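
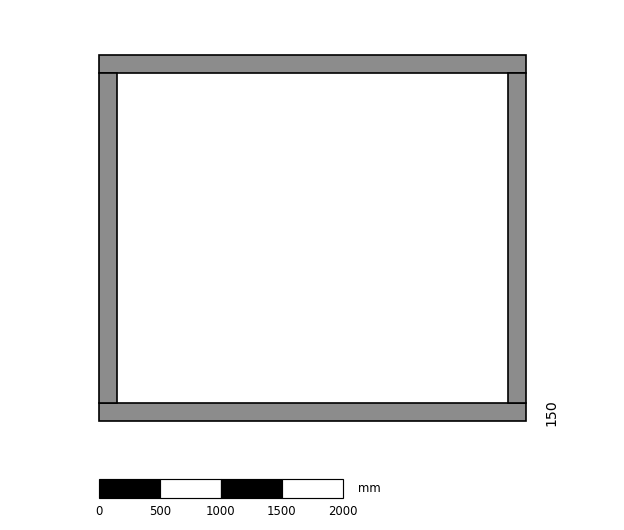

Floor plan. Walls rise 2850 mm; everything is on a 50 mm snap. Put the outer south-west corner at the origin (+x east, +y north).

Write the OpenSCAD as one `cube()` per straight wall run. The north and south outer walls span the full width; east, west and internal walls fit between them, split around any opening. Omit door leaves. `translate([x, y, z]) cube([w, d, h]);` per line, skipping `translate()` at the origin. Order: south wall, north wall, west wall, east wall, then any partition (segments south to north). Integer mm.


cube([3500, 150, 2850]);
translate([0, 2850, 0]) cube([3500, 150, 2850]);
translate([0, 150, 0]) cube([150, 2700, 2850]);
translate([3350, 150, 0]) cube([150, 2700, 2850]);


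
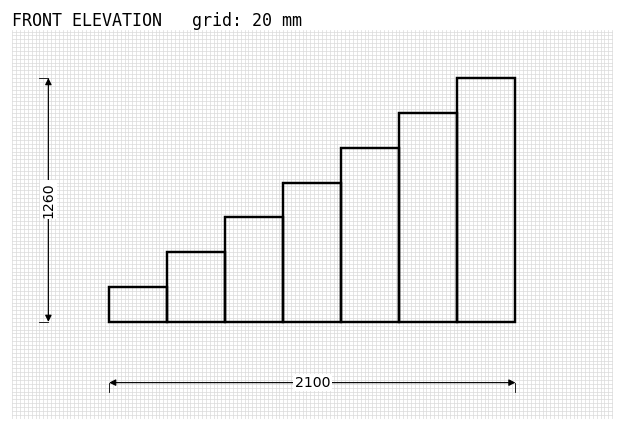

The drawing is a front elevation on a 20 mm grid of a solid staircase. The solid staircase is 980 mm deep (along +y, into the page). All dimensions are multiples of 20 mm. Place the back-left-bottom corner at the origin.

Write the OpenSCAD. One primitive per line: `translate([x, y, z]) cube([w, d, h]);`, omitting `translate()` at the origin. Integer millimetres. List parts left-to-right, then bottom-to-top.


cube([300, 980, 180]);
translate([300, 0, 0]) cube([300, 980, 360]);
translate([600, 0, 0]) cube([300, 980, 540]);
translate([900, 0, 0]) cube([300, 980, 720]);
translate([1200, 0, 0]) cube([300, 980, 900]);
translate([1500, 0, 0]) cube([300, 980, 1080]);
translate([1800, 0, 0]) cube([300, 980, 1260]);


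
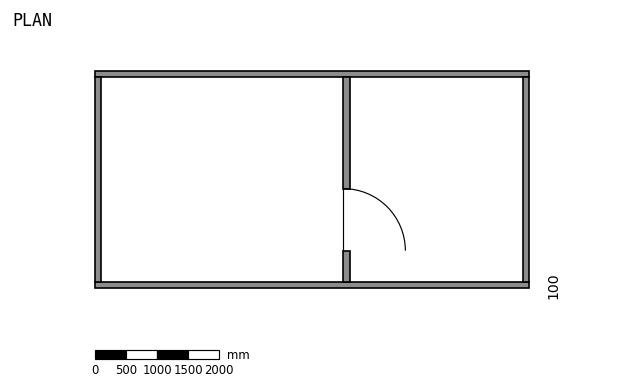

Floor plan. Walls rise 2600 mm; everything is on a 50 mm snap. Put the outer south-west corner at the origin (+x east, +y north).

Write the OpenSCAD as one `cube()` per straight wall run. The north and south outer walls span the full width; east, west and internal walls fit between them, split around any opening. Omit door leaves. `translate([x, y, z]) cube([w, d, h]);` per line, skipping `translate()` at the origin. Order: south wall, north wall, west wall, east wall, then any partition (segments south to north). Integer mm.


cube([7000, 100, 2600]);
translate([0, 3400, 0]) cube([7000, 100, 2600]);
translate([0, 100, 0]) cube([100, 3300, 2600]);
translate([6900, 100, 0]) cube([100, 3300, 2600]);
translate([4000, 100, 0]) cube([100, 500, 2600]);
translate([4000, 1600, 0]) cube([100, 1800, 2600]);


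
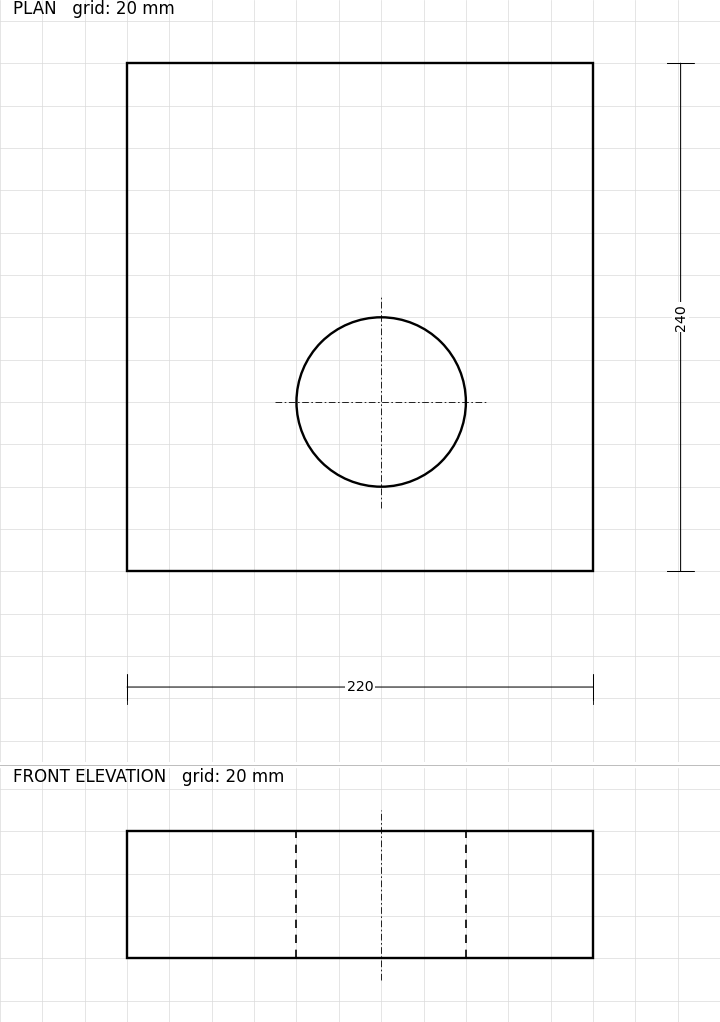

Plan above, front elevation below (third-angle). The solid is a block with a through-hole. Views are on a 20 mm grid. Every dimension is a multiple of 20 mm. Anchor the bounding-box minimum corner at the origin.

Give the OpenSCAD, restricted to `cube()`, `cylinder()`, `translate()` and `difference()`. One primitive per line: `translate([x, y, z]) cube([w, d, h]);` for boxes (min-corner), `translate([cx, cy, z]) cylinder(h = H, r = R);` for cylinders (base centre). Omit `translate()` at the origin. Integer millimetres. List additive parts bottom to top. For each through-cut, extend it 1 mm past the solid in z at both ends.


difference() {
  cube([220, 240, 60]);
  translate([120, 80, -1]) cylinder(h = 62, r = 40);
}


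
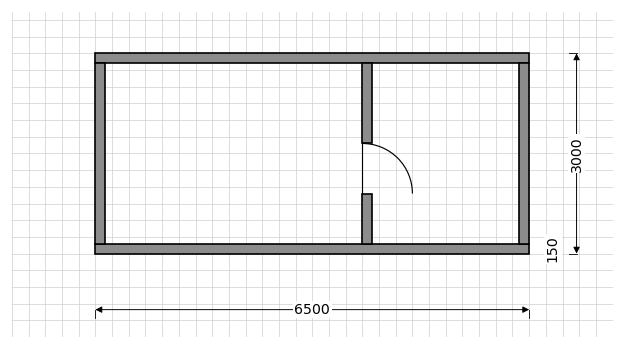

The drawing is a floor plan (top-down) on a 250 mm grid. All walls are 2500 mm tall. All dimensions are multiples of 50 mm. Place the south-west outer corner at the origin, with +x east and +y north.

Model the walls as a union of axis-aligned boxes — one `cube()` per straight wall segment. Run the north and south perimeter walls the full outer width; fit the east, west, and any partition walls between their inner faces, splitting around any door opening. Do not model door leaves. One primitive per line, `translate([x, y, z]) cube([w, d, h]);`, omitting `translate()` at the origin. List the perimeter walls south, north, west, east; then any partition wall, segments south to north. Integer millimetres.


cube([6500, 150, 2500]);
translate([0, 2850, 0]) cube([6500, 150, 2500]);
translate([0, 150, 0]) cube([150, 2700, 2500]);
translate([6350, 150, 0]) cube([150, 2700, 2500]);
translate([4000, 150, 0]) cube([150, 750, 2500]);
translate([4000, 1650, 0]) cube([150, 1200, 2500]);


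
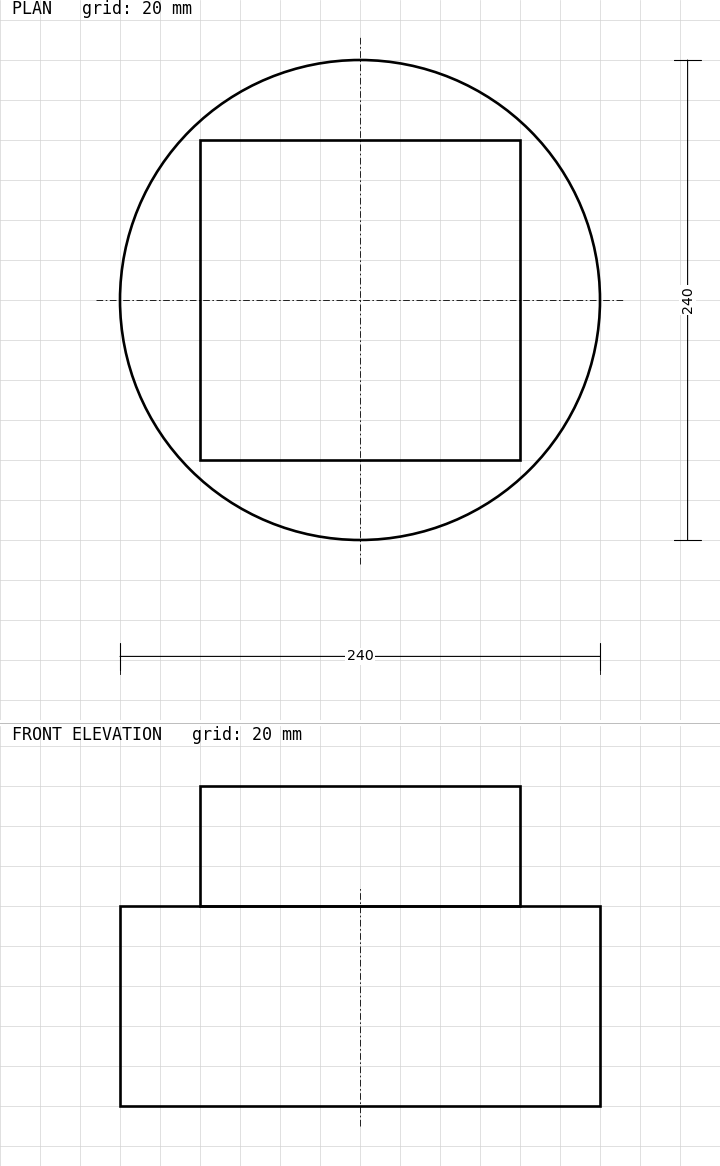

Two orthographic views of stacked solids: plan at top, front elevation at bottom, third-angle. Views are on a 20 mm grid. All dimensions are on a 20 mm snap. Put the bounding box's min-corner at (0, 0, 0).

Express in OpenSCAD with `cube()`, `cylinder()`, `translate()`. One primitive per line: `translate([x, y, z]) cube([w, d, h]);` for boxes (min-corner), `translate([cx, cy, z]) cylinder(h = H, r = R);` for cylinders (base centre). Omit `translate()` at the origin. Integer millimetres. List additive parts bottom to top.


translate([120, 120, 0]) cylinder(h = 100, r = 120);
translate([40, 40, 100]) cube([160, 160, 60]);


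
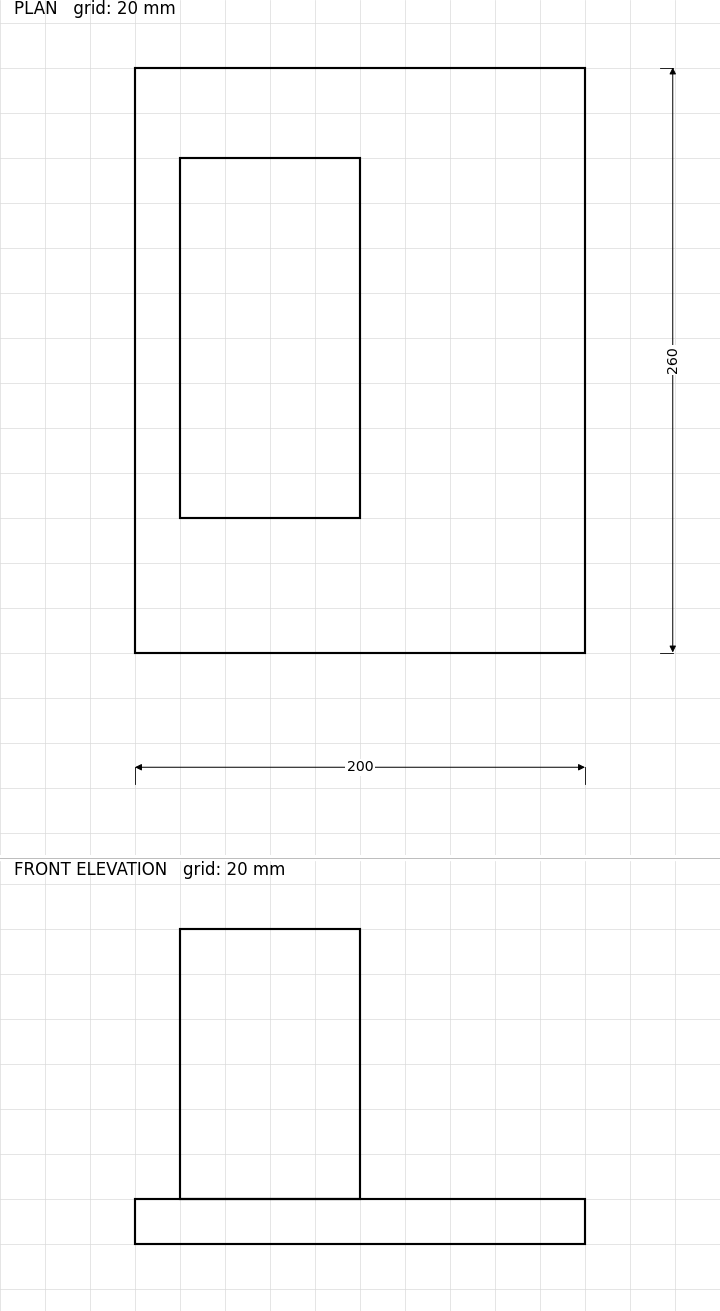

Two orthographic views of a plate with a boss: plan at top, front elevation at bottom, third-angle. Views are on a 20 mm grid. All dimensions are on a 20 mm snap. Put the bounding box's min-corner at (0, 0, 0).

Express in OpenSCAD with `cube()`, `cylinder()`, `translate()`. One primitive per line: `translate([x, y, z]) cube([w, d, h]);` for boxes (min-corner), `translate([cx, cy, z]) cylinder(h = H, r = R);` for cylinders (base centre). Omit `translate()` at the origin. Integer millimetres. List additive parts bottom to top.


cube([200, 260, 20]);
translate([20, 60, 20]) cube([80, 160, 120]);


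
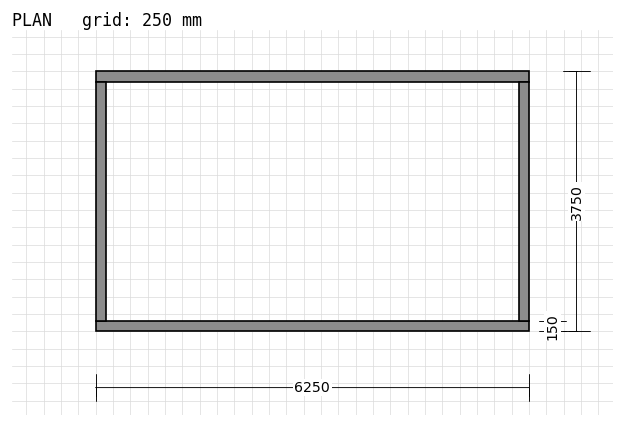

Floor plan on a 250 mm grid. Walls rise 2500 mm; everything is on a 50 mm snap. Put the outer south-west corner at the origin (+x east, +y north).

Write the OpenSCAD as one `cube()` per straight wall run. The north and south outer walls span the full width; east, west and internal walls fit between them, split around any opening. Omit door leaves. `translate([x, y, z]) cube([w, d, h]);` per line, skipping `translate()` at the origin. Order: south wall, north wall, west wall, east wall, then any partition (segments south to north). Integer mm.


cube([6250, 150, 2500]);
translate([0, 3600, 0]) cube([6250, 150, 2500]);
translate([0, 150, 0]) cube([150, 3450, 2500]);
translate([6100, 150, 0]) cube([150, 3450, 2500]);


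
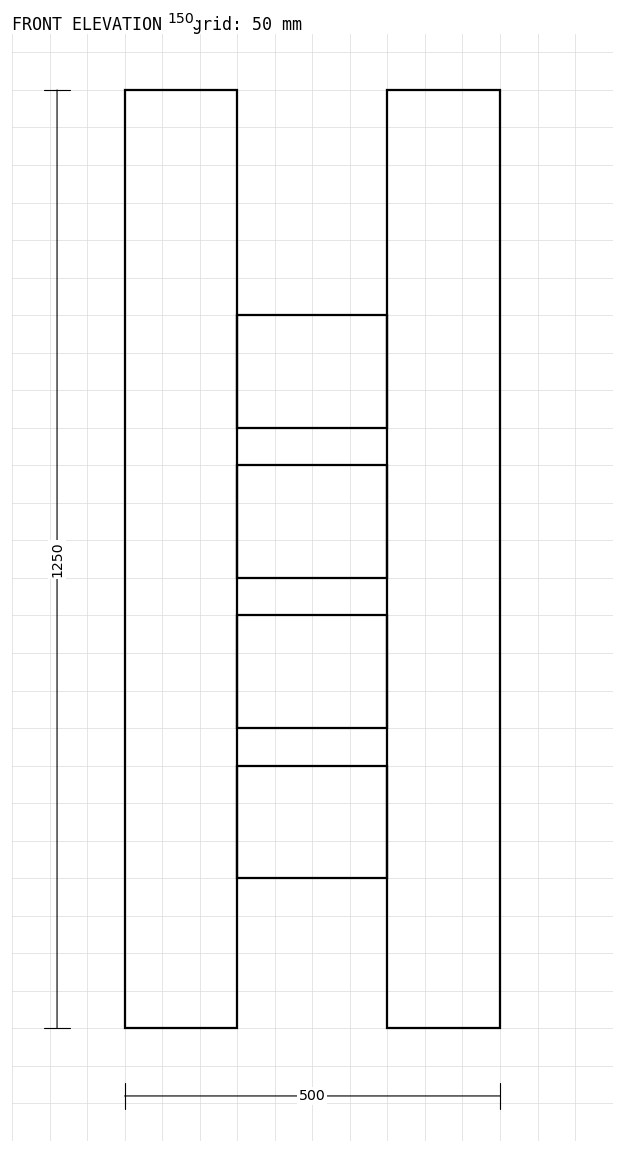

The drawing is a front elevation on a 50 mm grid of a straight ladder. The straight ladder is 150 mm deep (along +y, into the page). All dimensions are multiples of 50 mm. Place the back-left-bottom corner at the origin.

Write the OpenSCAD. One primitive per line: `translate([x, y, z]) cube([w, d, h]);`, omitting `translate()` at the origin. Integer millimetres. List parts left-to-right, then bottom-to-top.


cube([150, 150, 1250]);
translate([150, 0, 200]) cube([200, 150, 150]);
translate([150, 0, 400]) cube([200, 150, 150]);
translate([150, 0, 600]) cube([200, 150, 150]);
translate([150, 0, 800]) cube([200, 150, 150]);
translate([350, 0, 0]) cube([150, 150, 1250]);


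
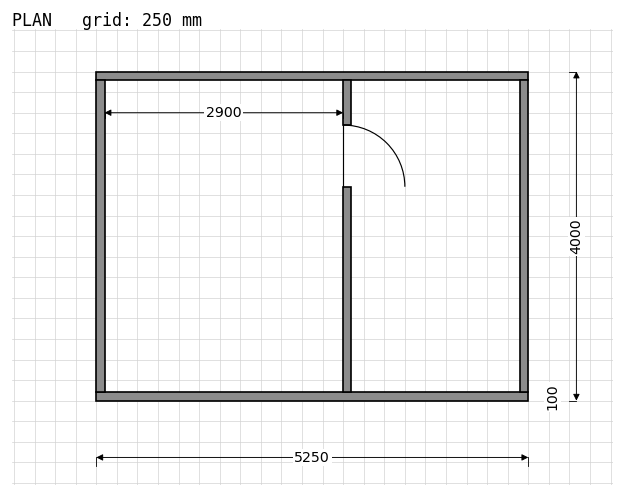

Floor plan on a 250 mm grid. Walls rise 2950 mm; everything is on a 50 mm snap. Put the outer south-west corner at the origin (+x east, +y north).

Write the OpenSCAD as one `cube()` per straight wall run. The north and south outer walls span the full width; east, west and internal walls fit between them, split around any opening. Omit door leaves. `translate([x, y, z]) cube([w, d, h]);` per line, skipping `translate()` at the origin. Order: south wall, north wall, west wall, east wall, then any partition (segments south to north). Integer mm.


cube([5250, 100, 2950]);
translate([0, 3900, 0]) cube([5250, 100, 2950]);
translate([0, 100, 0]) cube([100, 3800, 2950]);
translate([5150, 100, 0]) cube([100, 3800, 2950]);
translate([3000, 100, 0]) cube([100, 2500, 2950]);
translate([3000, 3350, 0]) cube([100, 550, 2950]);


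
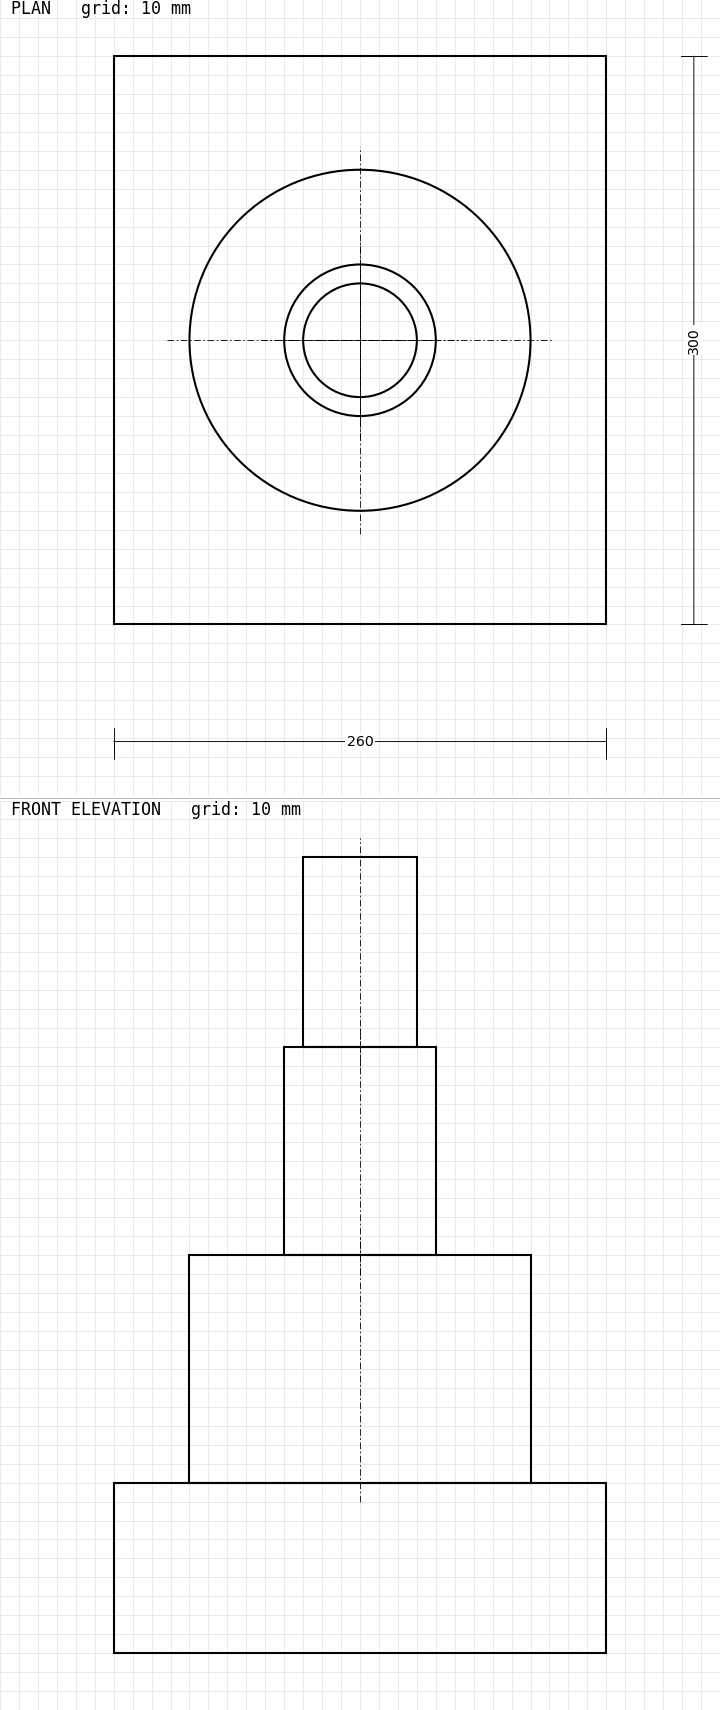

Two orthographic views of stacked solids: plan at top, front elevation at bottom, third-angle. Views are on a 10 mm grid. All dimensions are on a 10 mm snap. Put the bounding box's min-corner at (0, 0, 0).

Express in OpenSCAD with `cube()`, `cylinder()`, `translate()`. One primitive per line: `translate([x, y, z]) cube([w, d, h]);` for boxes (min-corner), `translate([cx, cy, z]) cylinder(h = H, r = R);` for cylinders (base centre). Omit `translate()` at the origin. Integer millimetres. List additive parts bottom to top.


cube([260, 300, 90]);
translate([130, 150, 90]) cylinder(h = 120, r = 90);
translate([130, 150, 210]) cylinder(h = 110, r = 40);
translate([130, 150, 320]) cylinder(h = 100, r = 30);


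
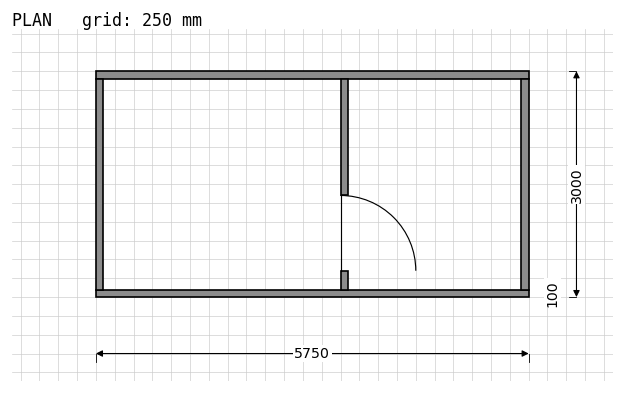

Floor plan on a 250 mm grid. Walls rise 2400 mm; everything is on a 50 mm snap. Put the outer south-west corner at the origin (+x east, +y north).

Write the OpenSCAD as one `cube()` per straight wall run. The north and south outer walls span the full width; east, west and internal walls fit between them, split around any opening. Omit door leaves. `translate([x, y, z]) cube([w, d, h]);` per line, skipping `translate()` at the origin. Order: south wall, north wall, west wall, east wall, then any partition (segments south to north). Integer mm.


cube([5750, 100, 2400]);
translate([0, 2900, 0]) cube([5750, 100, 2400]);
translate([0, 100, 0]) cube([100, 2800, 2400]);
translate([5650, 100, 0]) cube([100, 2800, 2400]);
translate([3250, 100, 0]) cube([100, 250, 2400]);
translate([3250, 1350, 0]) cube([100, 1550, 2400]);


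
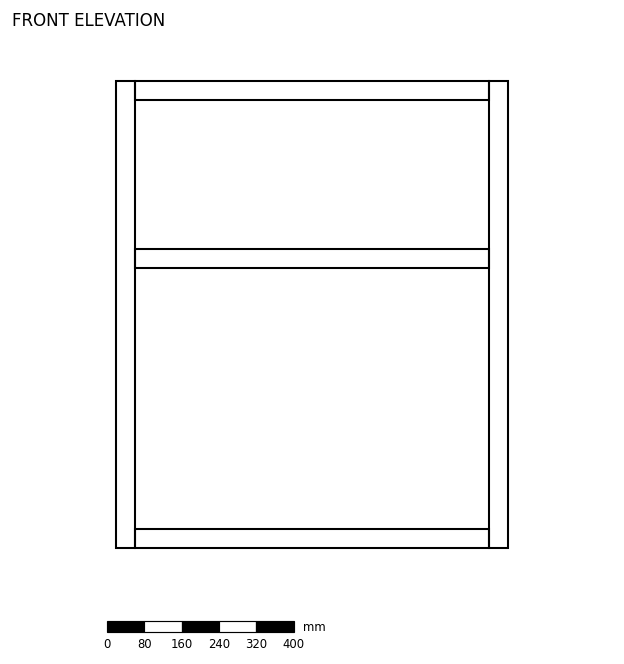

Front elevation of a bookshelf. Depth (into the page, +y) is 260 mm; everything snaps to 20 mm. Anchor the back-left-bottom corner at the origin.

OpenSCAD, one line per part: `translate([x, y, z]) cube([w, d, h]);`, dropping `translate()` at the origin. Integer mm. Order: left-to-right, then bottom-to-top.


cube([40, 260, 1000]);
translate([40, 0, 0]) cube([760, 260, 40]);
translate([40, 0, 600]) cube([760, 260, 40]);
translate([40, 0, 960]) cube([760, 260, 40]);
translate([800, 0, 0]) cube([40, 260, 1000]);


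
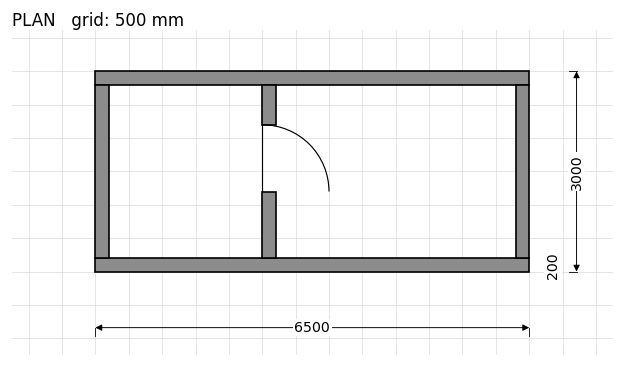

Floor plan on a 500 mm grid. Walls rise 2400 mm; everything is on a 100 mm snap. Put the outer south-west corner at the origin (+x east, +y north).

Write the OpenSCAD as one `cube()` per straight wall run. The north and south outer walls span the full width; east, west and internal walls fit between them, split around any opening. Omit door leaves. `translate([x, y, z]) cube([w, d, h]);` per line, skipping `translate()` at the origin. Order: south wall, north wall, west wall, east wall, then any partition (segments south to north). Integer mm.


cube([6500, 200, 2400]);
translate([0, 2800, 0]) cube([6500, 200, 2400]);
translate([0, 200, 0]) cube([200, 2600, 2400]);
translate([6300, 200, 0]) cube([200, 2600, 2400]);
translate([2500, 200, 0]) cube([200, 1000, 2400]);
translate([2500, 2200, 0]) cube([200, 600, 2400]);


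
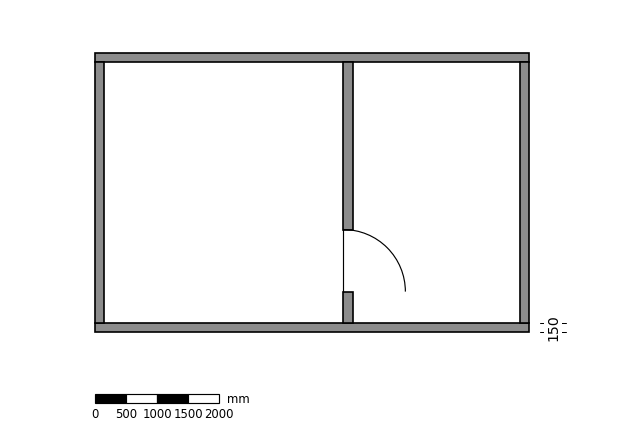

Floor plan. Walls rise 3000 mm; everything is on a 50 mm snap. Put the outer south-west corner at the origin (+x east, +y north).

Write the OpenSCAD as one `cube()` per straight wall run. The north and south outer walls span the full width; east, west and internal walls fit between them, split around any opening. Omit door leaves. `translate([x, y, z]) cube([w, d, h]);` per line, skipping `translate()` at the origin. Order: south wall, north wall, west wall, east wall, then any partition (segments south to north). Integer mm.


cube([7000, 150, 3000]);
translate([0, 4350, 0]) cube([7000, 150, 3000]);
translate([0, 150, 0]) cube([150, 4200, 3000]);
translate([6850, 150, 0]) cube([150, 4200, 3000]);
translate([4000, 150, 0]) cube([150, 500, 3000]);
translate([4000, 1650, 0]) cube([150, 2700, 3000]);


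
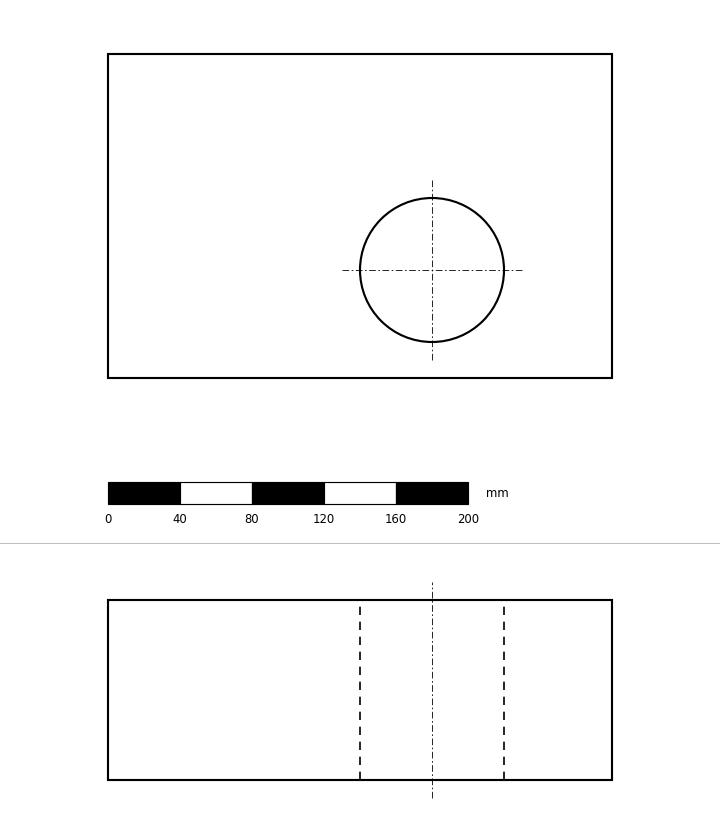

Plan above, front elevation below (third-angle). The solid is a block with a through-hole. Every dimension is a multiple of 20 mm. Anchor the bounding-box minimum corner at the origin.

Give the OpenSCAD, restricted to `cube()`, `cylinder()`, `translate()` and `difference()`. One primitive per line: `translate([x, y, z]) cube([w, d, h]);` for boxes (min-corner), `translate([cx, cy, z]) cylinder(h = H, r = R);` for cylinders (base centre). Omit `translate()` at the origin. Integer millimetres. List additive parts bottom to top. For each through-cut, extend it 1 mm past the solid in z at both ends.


difference() {
  cube([280, 180, 100]);
  translate([180, 60, -1]) cylinder(h = 102, r = 40);
}


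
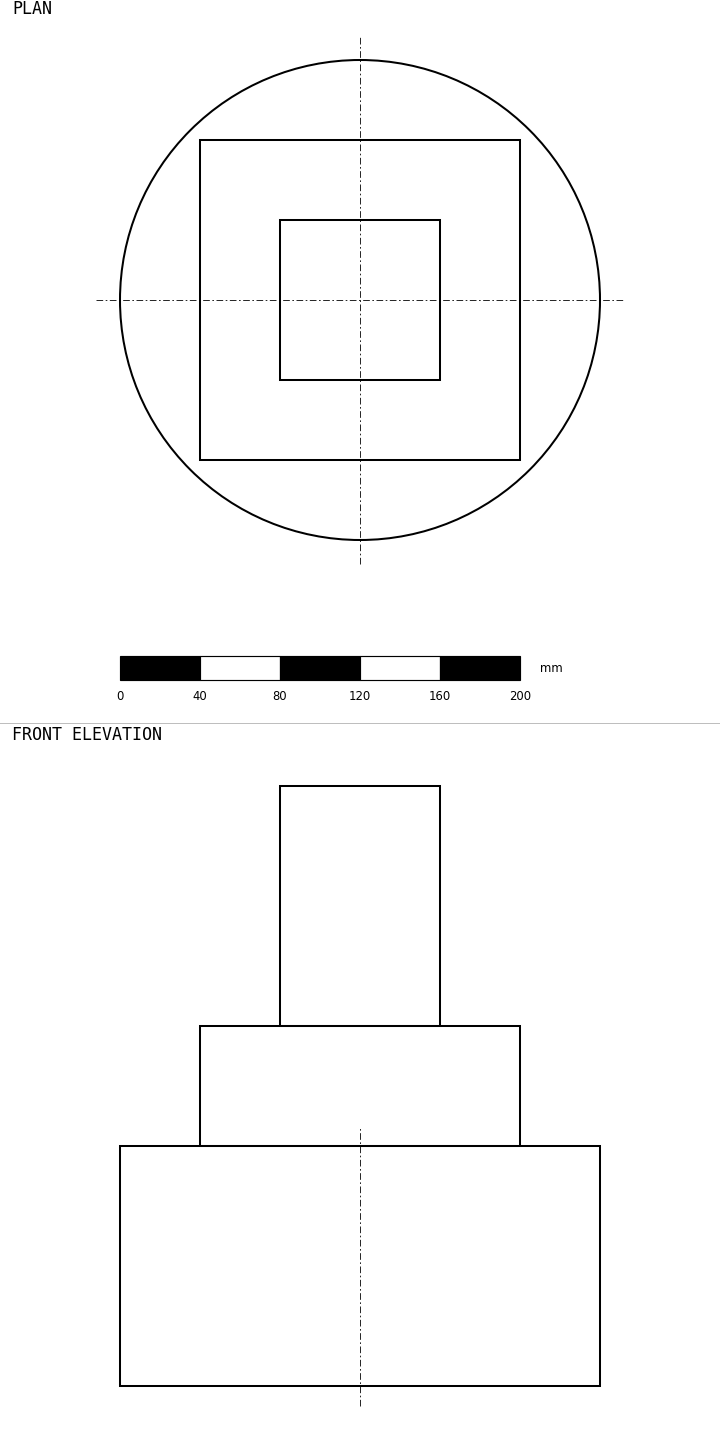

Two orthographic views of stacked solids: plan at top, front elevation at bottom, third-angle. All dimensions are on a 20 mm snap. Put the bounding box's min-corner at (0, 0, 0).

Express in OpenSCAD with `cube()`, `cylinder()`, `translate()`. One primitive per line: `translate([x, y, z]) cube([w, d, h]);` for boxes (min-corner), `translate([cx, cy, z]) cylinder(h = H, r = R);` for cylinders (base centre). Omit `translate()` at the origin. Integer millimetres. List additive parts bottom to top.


translate([120, 120, 0]) cylinder(h = 120, r = 120);
translate([40, 40, 120]) cube([160, 160, 60]);
translate([80, 80, 180]) cube([80, 80, 120]);


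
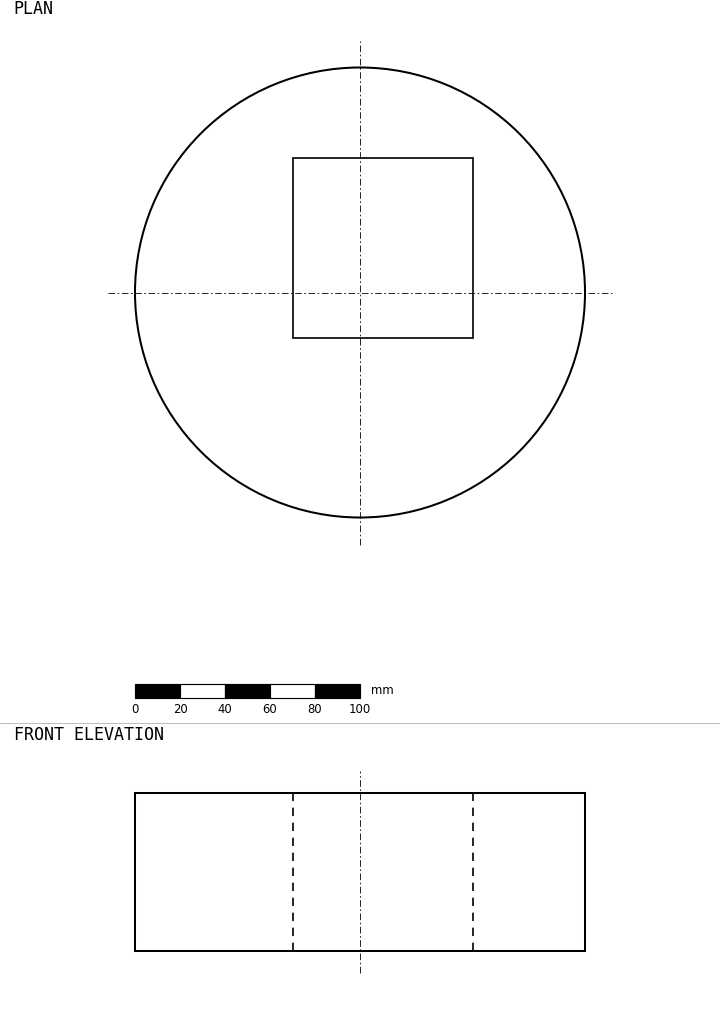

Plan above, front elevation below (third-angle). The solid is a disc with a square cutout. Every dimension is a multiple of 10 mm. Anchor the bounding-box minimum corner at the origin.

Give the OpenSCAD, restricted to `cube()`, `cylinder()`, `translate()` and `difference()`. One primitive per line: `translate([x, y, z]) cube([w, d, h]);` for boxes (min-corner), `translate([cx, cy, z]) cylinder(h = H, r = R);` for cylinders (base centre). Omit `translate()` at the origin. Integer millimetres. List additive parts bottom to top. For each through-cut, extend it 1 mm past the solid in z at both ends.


difference() {
  translate([100, 100, 0]) cylinder(h = 70, r = 100);
  translate([70, 80, -1]) cube([80, 80, 72]);
}


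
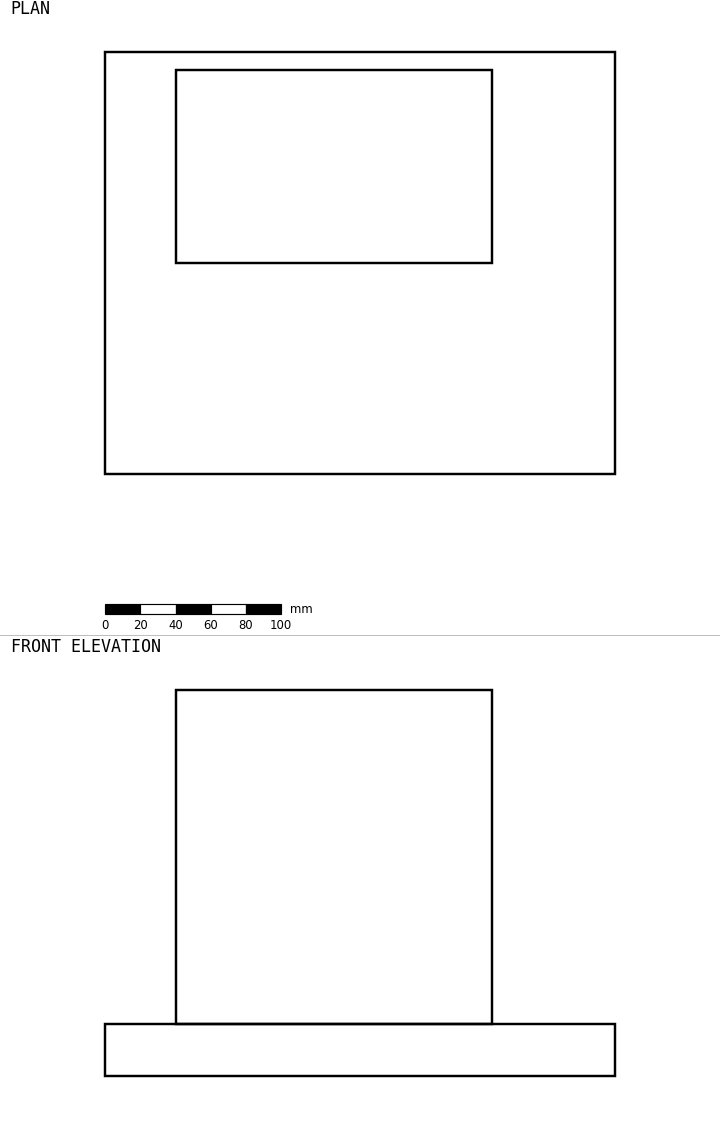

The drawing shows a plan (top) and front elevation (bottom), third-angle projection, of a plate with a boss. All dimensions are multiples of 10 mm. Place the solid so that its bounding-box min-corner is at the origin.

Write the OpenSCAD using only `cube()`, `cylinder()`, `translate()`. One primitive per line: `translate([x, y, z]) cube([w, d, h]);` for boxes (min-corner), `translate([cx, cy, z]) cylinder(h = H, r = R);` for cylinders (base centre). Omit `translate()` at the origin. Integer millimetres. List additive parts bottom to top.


cube([290, 240, 30]);
translate([40, 120, 30]) cube([180, 110, 190]);


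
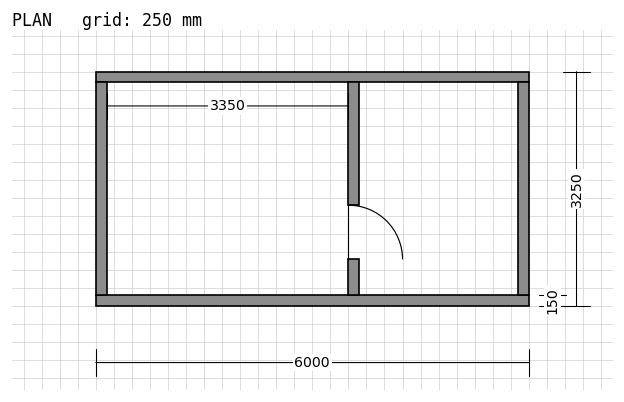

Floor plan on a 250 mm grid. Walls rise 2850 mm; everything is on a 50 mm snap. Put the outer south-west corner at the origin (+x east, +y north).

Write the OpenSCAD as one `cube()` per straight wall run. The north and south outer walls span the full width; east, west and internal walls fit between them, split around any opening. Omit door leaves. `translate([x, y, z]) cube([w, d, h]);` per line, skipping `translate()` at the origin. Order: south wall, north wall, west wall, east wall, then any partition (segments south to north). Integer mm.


cube([6000, 150, 2850]);
translate([0, 3100, 0]) cube([6000, 150, 2850]);
translate([0, 150, 0]) cube([150, 2950, 2850]);
translate([5850, 150, 0]) cube([150, 2950, 2850]);
translate([3500, 150, 0]) cube([150, 500, 2850]);
translate([3500, 1400, 0]) cube([150, 1700, 2850]);


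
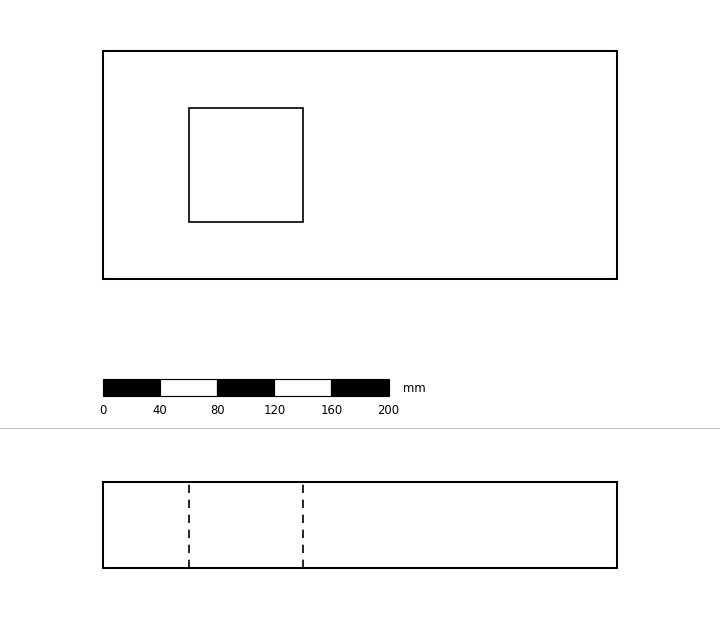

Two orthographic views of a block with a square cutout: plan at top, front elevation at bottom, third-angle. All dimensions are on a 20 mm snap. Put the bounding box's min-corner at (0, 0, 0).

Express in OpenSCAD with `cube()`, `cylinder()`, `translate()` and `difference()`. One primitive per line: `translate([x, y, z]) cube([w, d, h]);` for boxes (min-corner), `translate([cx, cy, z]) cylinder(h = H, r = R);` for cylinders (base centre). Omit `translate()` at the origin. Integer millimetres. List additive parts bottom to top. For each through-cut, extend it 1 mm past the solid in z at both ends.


difference() {
  cube([360, 160, 60]);
  translate([60, 40, -1]) cube([80, 80, 62]);
}


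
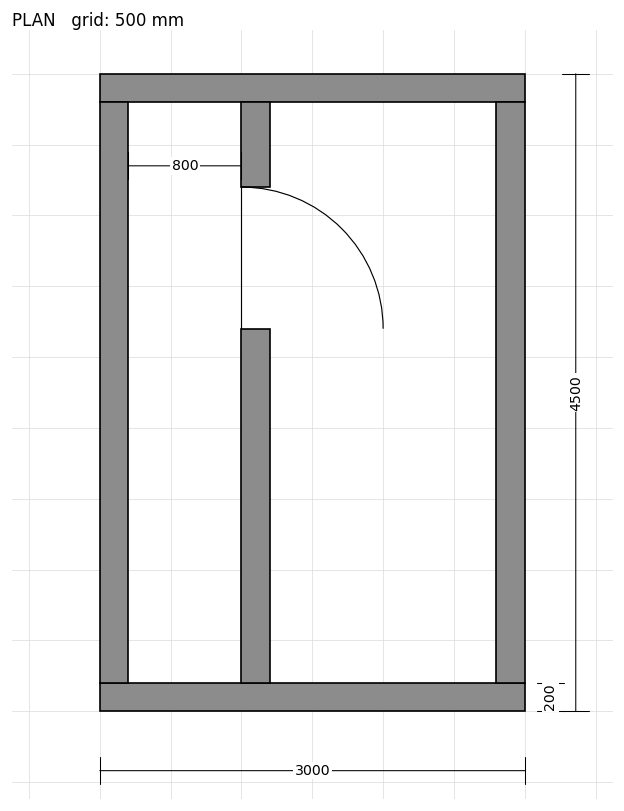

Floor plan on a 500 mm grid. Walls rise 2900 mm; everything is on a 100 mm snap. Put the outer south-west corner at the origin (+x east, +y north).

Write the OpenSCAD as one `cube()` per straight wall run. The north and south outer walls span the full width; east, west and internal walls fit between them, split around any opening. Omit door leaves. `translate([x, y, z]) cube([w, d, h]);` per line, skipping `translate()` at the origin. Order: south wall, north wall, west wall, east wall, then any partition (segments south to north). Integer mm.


cube([3000, 200, 2900]);
translate([0, 4300, 0]) cube([3000, 200, 2900]);
translate([0, 200, 0]) cube([200, 4100, 2900]);
translate([2800, 200, 0]) cube([200, 4100, 2900]);
translate([1000, 200, 0]) cube([200, 2500, 2900]);
translate([1000, 3700, 0]) cube([200, 600, 2900]);


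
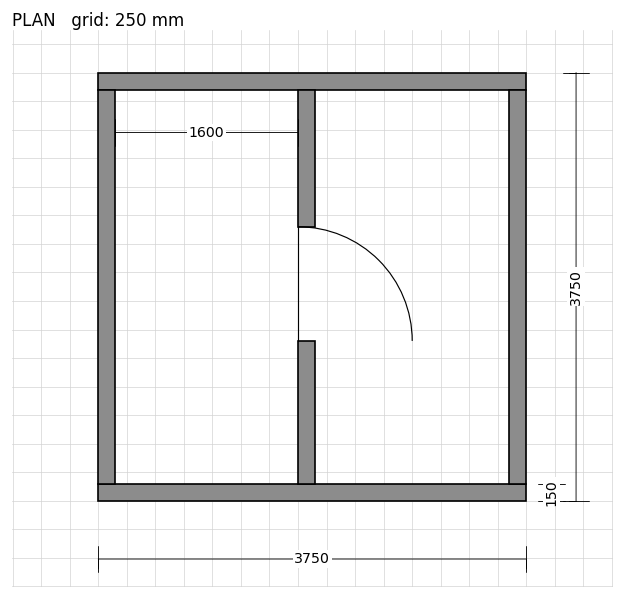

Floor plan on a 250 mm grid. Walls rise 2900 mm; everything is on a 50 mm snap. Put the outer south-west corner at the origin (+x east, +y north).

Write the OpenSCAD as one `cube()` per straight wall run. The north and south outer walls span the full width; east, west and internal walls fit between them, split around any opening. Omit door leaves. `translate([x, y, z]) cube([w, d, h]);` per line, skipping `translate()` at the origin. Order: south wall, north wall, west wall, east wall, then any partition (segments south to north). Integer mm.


cube([3750, 150, 2900]);
translate([0, 3600, 0]) cube([3750, 150, 2900]);
translate([0, 150, 0]) cube([150, 3450, 2900]);
translate([3600, 150, 0]) cube([150, 3450, 2900]);
translate([1750, 150, 0]) cube([150, 1250, 2900]);
translate([1750, 2400, 0]) cube([150, 1200, 2900]);


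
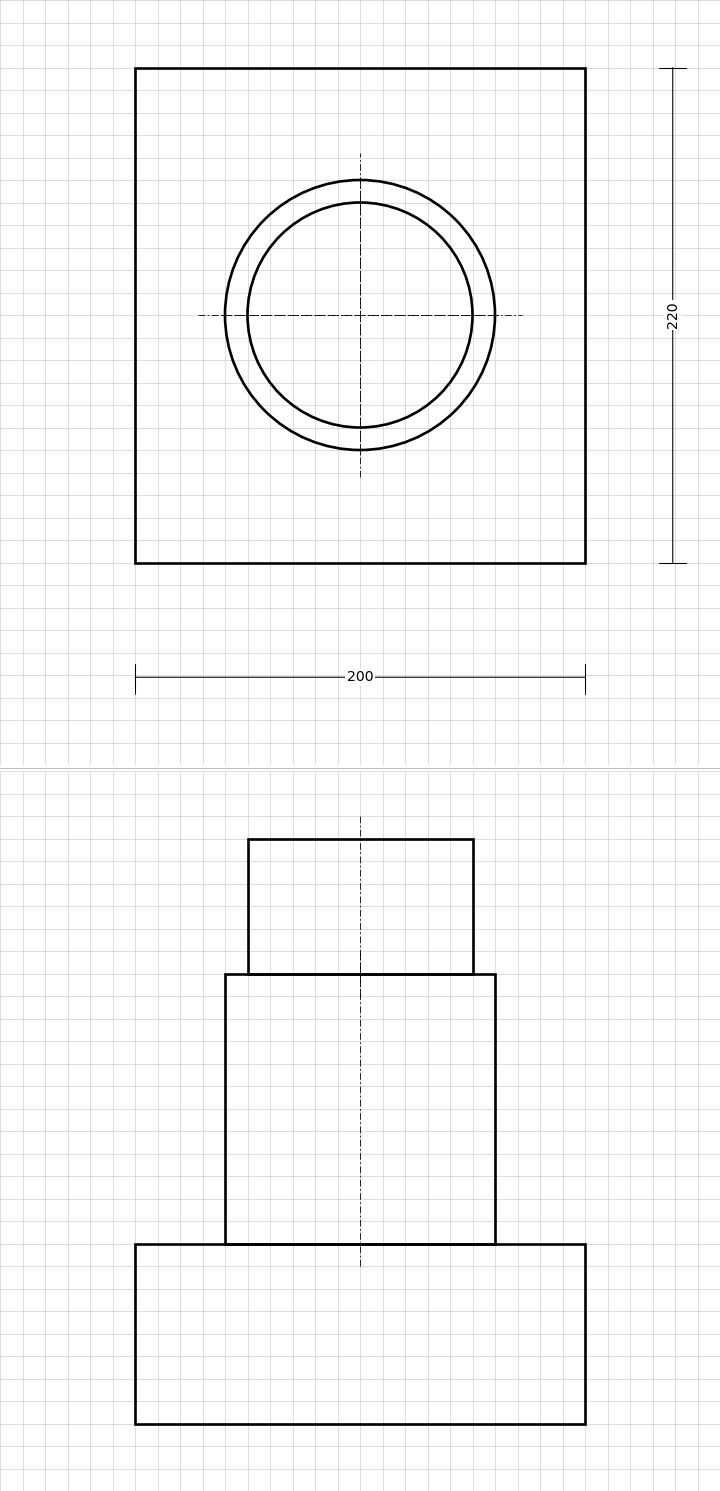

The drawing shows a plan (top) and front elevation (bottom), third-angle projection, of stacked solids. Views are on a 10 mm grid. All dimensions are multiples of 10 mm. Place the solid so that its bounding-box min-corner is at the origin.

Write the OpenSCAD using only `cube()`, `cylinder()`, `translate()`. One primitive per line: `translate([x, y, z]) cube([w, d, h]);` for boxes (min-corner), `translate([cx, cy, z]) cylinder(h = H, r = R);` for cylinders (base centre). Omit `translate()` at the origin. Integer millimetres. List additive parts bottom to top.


cube([200, 220, 80]);
translate([100, 110, 80]) cylinder(h = 120, r = 60);
translate([100, 110, 200]) cylinder(h = 60, r = 50);


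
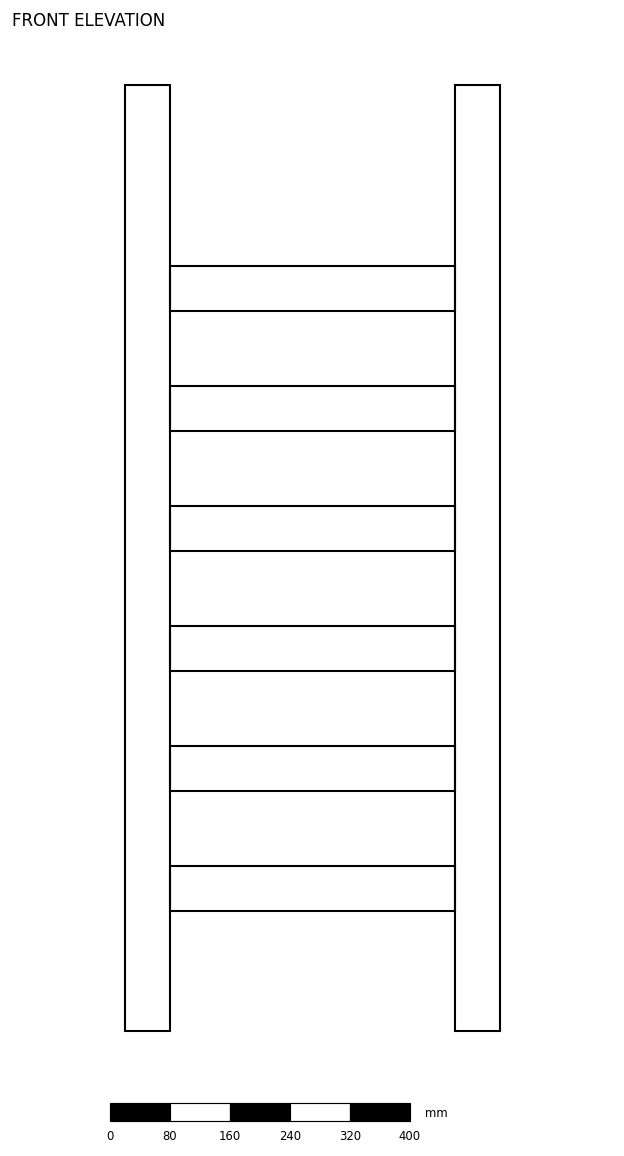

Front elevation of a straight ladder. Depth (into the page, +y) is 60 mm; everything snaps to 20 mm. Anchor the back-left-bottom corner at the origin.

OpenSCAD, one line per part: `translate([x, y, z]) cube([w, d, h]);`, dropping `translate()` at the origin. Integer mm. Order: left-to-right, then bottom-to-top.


cube([60, 60, 1260]);
translate([60, 0, 160]) cube([380, 60, 60]);
translate([60, 0, 320]) cube([380, 60, 60]);
translate([60, 0, 480]) cube([380, 60, 60]);
translate([60, 0, 640]) cube([380, 60, 60]);
translate([60, 0, 800]) cube([380, 60, 60]);
translate([60, 0, 960]) cube([380, 60, 60]);
translate([440, 0, 0]) cube([60, 60, 1260]);


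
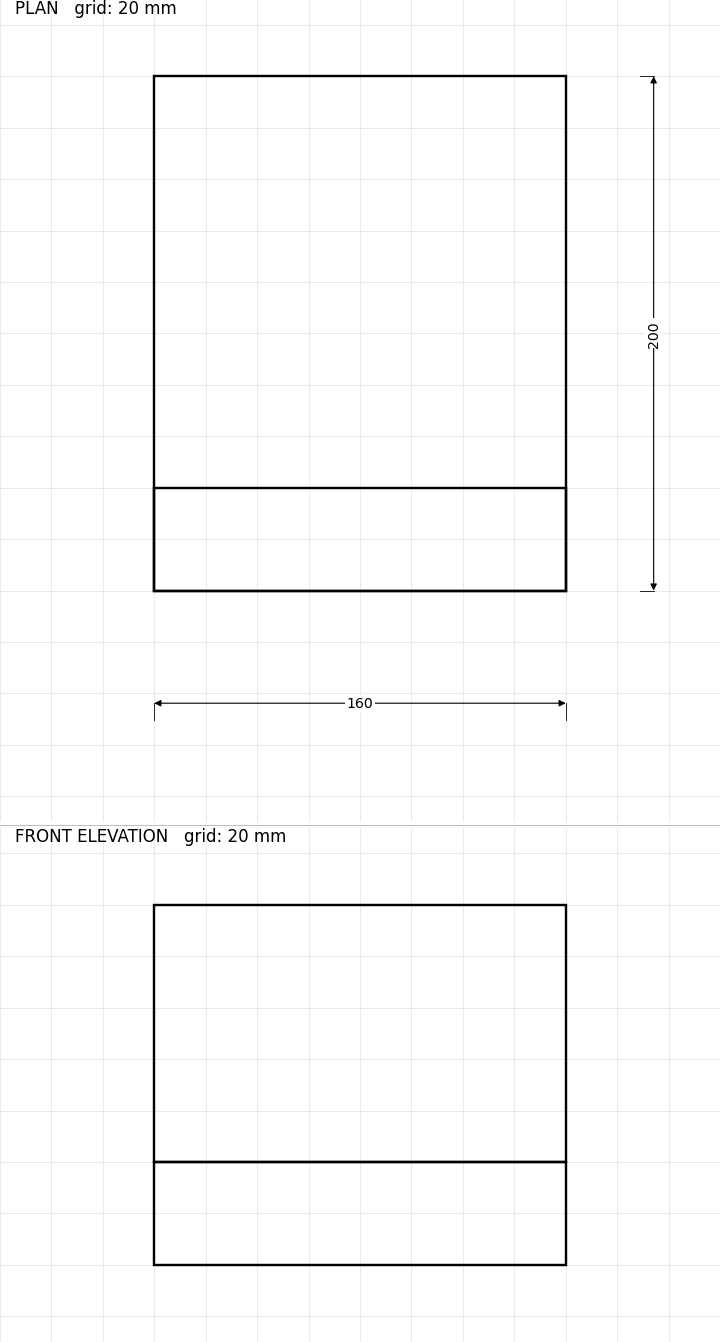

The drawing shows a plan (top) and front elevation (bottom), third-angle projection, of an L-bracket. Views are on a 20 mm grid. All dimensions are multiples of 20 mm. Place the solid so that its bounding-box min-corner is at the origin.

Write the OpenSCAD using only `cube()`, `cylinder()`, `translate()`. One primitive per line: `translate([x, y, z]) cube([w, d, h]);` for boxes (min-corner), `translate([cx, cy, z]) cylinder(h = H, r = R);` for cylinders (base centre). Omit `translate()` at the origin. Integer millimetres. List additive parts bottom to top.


cube([160, 200, 40]);
translate([0, 0, 40]) cube([160, 40, 100]);


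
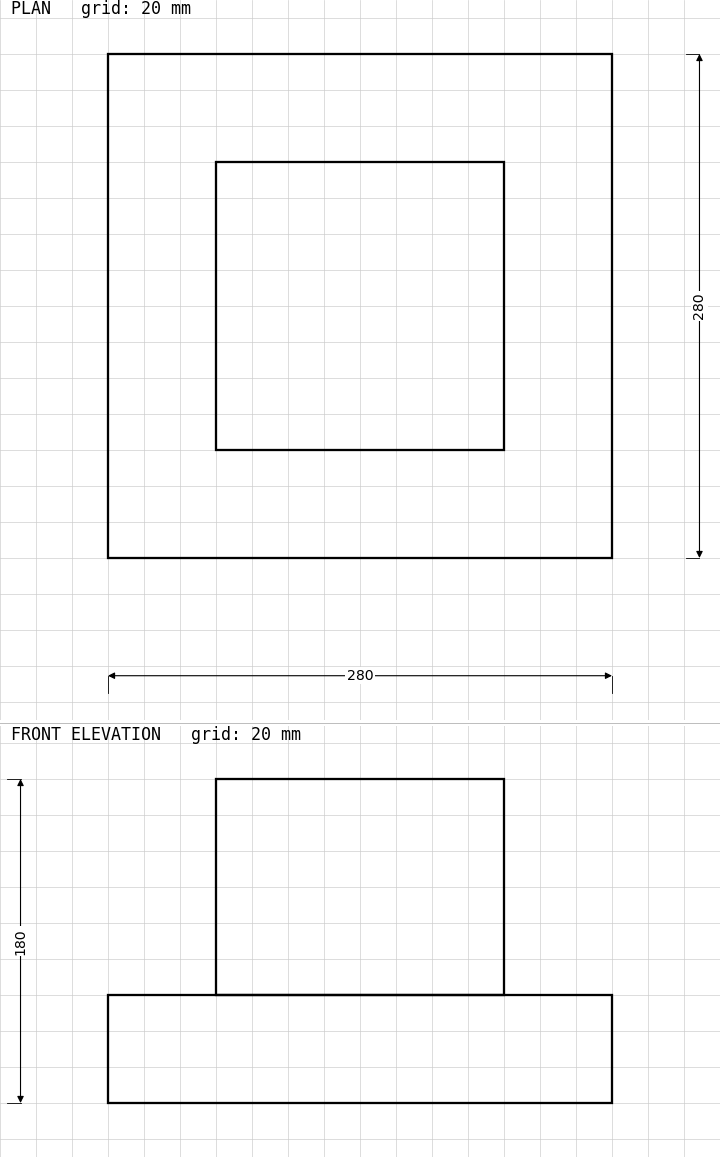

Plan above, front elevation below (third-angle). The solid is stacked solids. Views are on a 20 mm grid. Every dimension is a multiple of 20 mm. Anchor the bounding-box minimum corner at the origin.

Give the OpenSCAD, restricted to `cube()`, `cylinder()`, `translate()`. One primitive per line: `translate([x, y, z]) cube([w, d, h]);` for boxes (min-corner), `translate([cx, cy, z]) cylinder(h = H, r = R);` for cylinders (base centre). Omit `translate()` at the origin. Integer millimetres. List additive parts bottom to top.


cube([280, 280, 60]);
translate([60, 60, 60]) cube([160, 160, 120]);


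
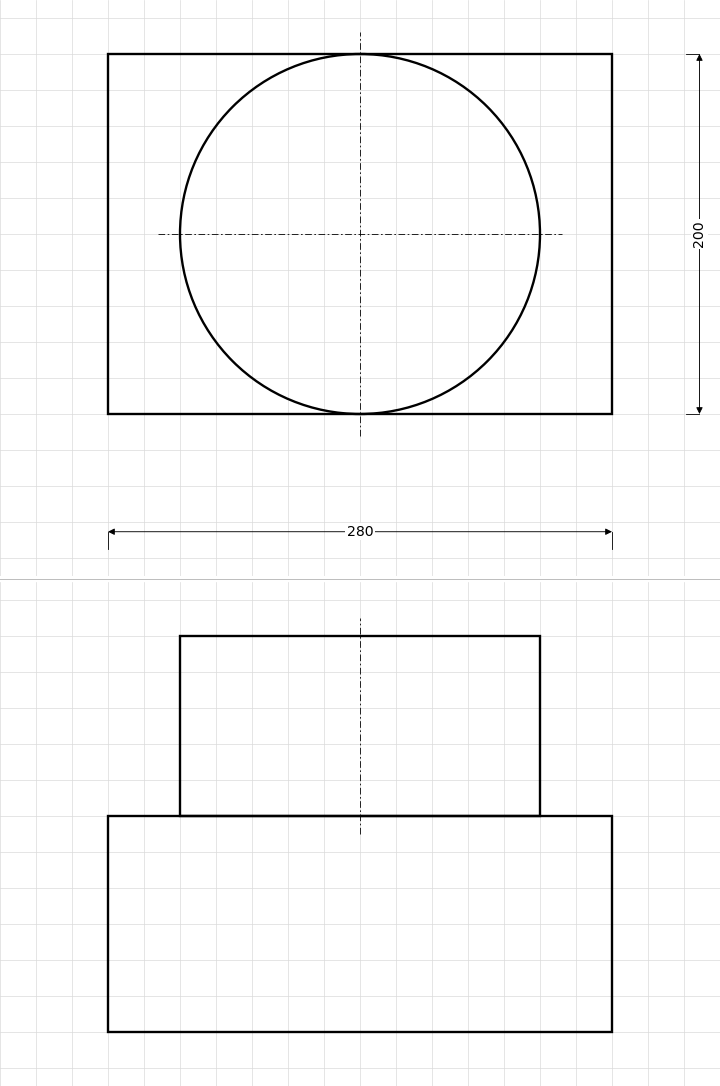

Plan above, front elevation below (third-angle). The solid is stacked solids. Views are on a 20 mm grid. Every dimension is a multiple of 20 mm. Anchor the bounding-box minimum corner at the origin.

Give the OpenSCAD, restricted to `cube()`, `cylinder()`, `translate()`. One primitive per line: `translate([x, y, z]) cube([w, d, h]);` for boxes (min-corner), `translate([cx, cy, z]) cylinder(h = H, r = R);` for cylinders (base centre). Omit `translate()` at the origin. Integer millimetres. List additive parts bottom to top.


cube([280, 200, 120]);
translate([140, 100, 120]) cylinder(h = 100, r = 100);


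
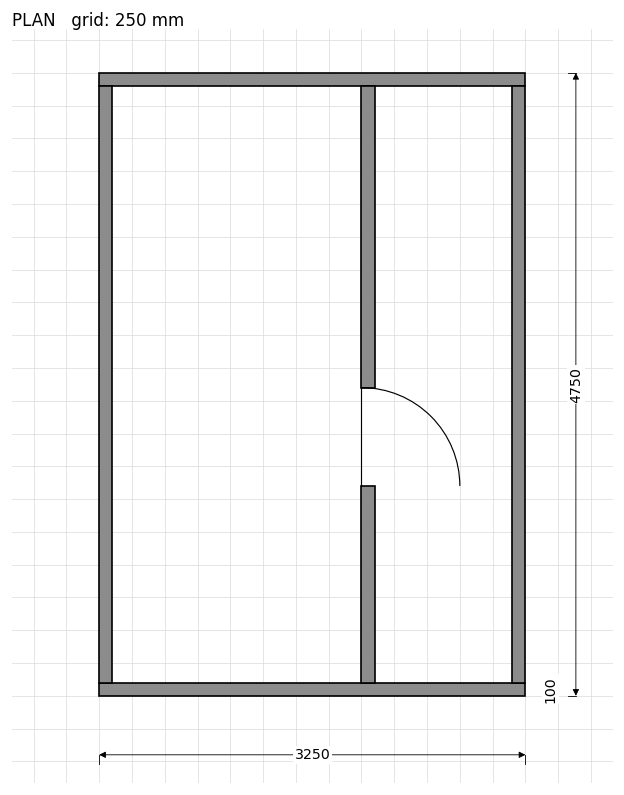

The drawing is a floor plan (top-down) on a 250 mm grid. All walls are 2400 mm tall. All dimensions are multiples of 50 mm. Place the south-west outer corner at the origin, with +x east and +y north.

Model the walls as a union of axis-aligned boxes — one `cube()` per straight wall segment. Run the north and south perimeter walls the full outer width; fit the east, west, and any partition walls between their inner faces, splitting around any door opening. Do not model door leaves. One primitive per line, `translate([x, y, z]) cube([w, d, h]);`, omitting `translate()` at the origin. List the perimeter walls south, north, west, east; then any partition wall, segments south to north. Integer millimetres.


cube([3250, 100, 2400]);
translate([0, 4650, 0]) cube([3250, 100, 2400]);
translate([0, 100, 0]) cube([100, 4550, 2400]);
translate([3150, 100, 0]) cube([100, 4550, 2400]);
translate([2000, 100, 0]) cube([100, 1500, 2400]);
translate([2000, 2350, 0]) cube([100, 2300, 2400]);


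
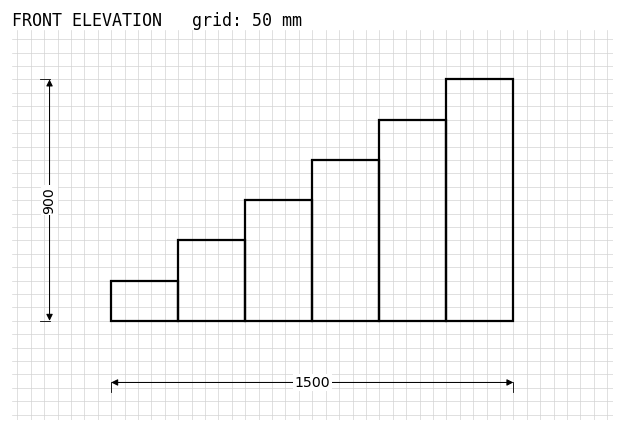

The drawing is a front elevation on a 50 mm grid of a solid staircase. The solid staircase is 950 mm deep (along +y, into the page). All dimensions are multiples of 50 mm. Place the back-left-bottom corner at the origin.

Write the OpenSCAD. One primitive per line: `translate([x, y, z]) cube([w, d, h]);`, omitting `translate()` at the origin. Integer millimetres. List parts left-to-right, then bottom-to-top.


cube([250, 950, 150]);
translate([250, 0, 0]) cube([250, 950, 300]);
translate([500, 0, 0]) cube([250, 950, 450]);
translate([750, 0, 0]) cube([250, 950, 600]);
translate([1000, 0, 0]) cube([250, 950, 750]);
translate([1250, 0, 0]) cube([250, 950, 900]);


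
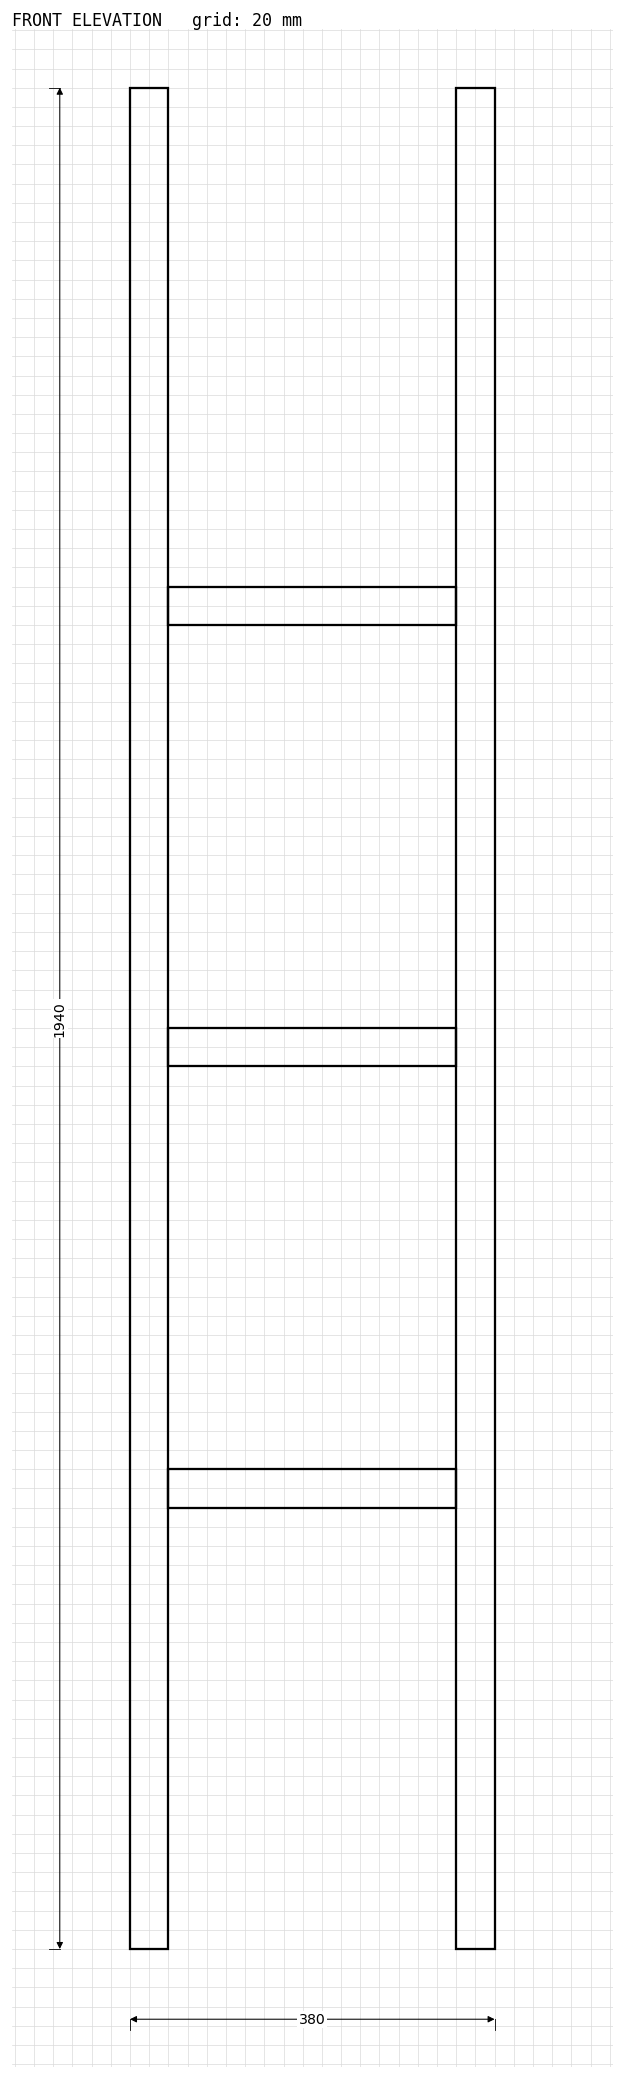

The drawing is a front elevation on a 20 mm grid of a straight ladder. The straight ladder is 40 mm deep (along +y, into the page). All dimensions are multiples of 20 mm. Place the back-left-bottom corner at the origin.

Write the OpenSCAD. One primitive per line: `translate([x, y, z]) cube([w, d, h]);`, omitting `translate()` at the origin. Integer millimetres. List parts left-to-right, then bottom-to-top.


cube([40, 40, 1940]);
translate([40, 0, 460]) cube([300, 40, 40]);
translate([40, 0, 920]) cube([300, 40, 40]);
translate([40, 0, 1380]) cube([300, 40, 40]);
translate([340, 0, 0]) cube([40, 40, 1940]);


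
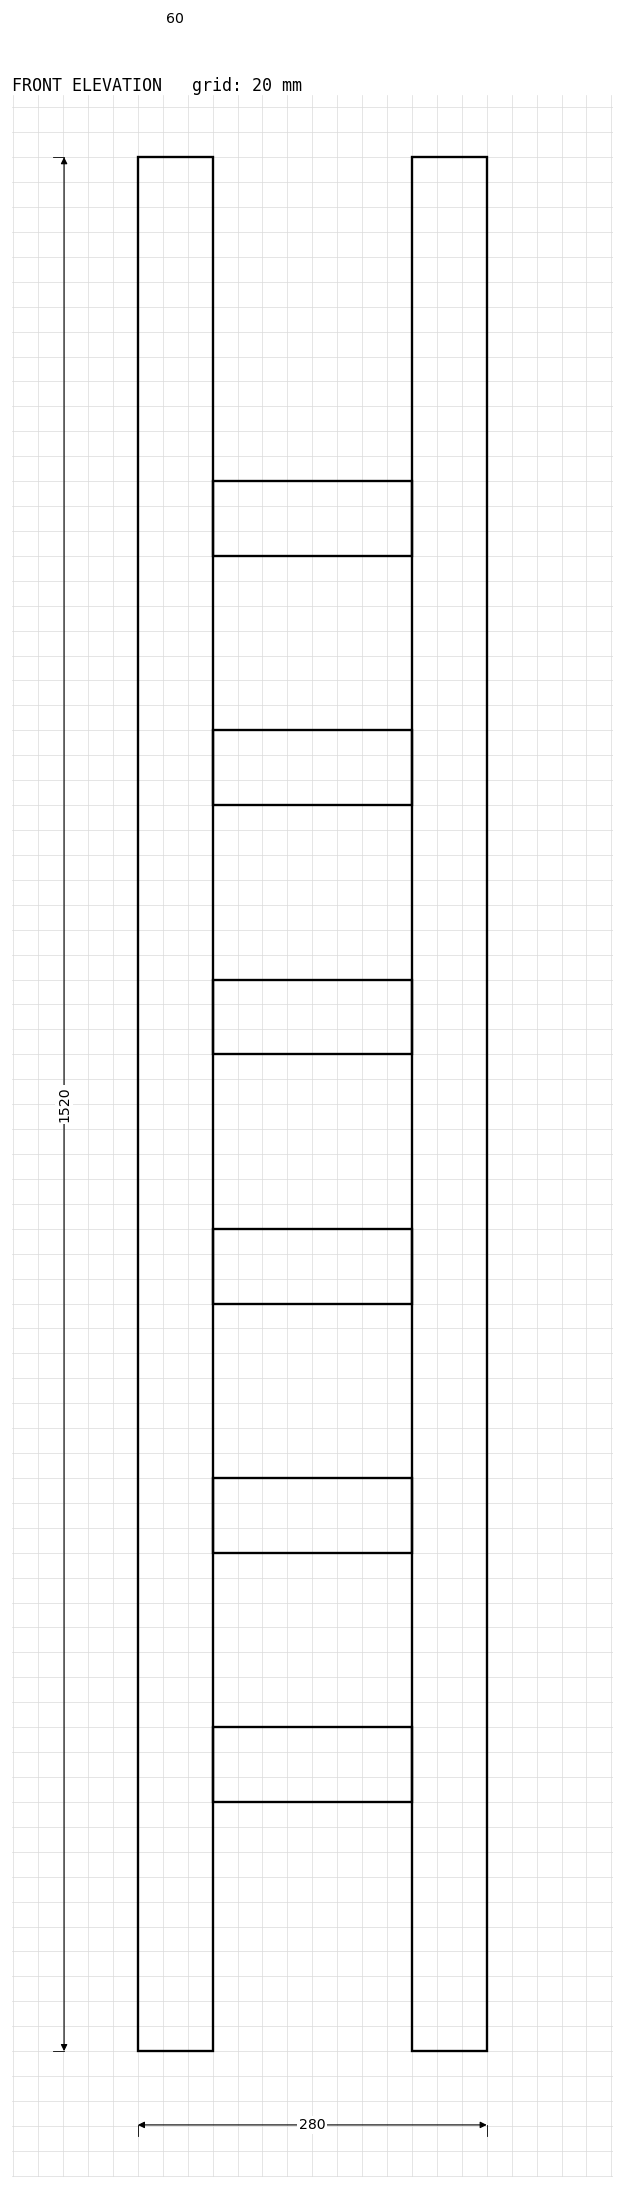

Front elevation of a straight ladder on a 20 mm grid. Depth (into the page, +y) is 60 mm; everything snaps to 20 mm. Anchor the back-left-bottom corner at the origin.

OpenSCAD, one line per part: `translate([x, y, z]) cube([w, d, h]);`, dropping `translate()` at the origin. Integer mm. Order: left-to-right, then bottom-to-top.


cube([60, 60, 1520]);
translate([60, 0, 200]) cube([160, 60, 60]);
translate([60, 0, 400]) cube([160, 60, 60]);
translate([60, 0, 600]) cube([160, 60, 60]);
translate([60, 0, 800]) cube([160, 60, 60]);
translate([60, 0, 1000]) cube([160, 60, 60]);
translate([60, 0, 1200]) cube([160, 60, 60]);
translate([220, 0, 0]) cube([60, 60, 1520]);


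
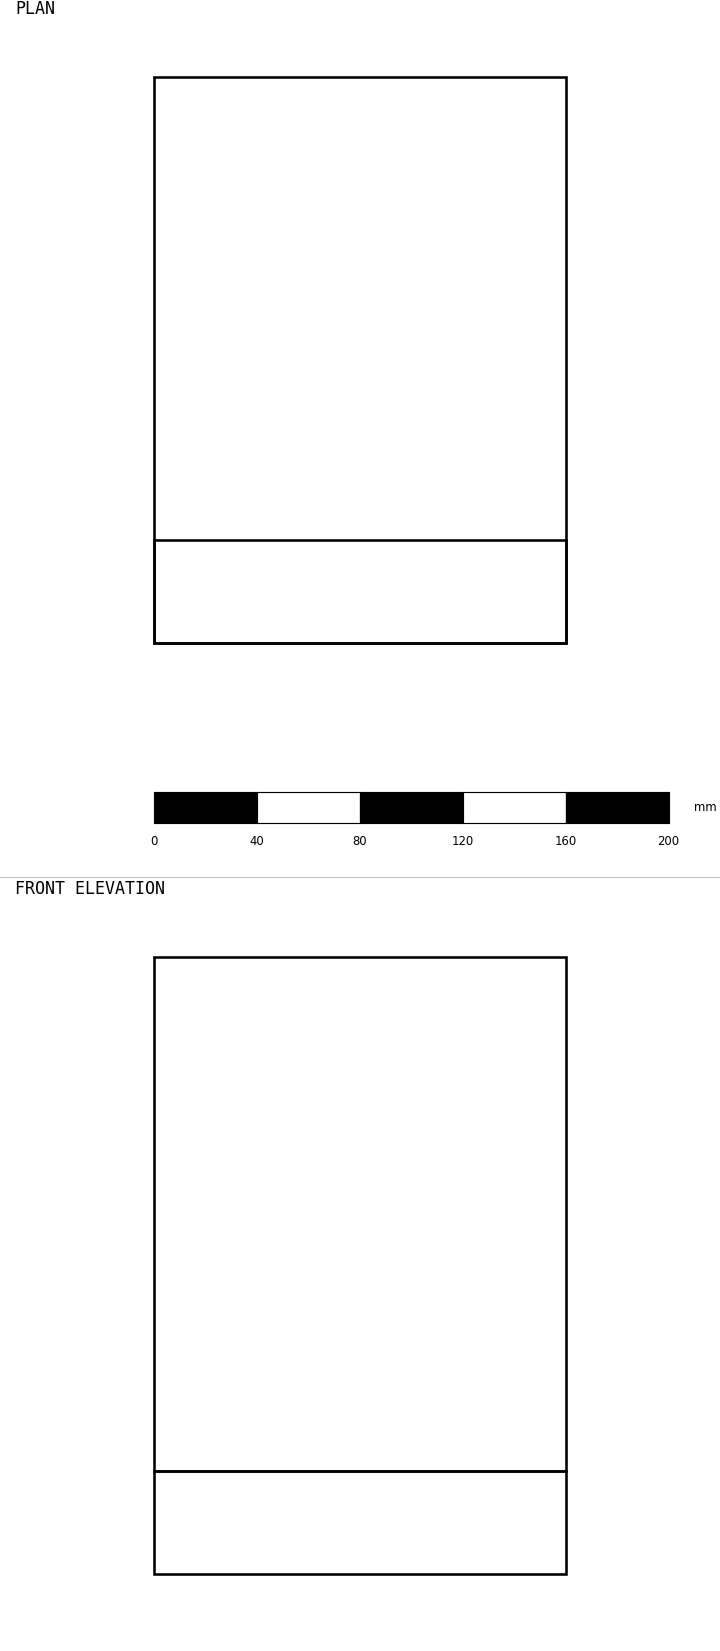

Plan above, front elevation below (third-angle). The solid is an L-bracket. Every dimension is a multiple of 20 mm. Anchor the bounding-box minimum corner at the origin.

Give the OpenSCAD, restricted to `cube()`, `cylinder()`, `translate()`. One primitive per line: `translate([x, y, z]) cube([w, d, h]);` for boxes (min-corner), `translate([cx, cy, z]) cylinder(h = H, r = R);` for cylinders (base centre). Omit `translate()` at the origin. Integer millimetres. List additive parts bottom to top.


cube([160, 220, 40]);
translate([0, 0, 40]) cube([160, 40, 200]);


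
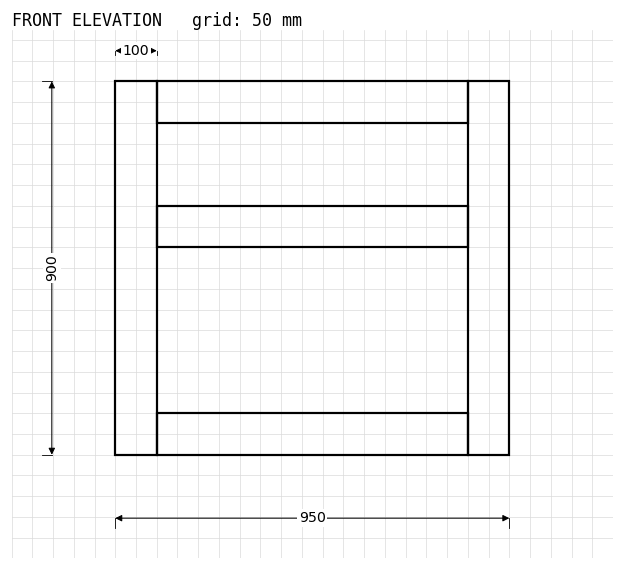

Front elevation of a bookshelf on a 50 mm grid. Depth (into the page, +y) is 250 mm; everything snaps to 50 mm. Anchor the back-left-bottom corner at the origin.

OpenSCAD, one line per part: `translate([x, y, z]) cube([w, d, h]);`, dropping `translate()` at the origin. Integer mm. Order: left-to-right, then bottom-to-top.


cube([100, 250, 900]);
translate([100, 0, 0]) cube([750, 250, 100]);
translate([100, 0, 500]) cube([750, 250, 100]);
translate([100, 0, 800]) cube([750, 250, 100]);
translate([850, 0, 0]) cube([100, 250, 900]);


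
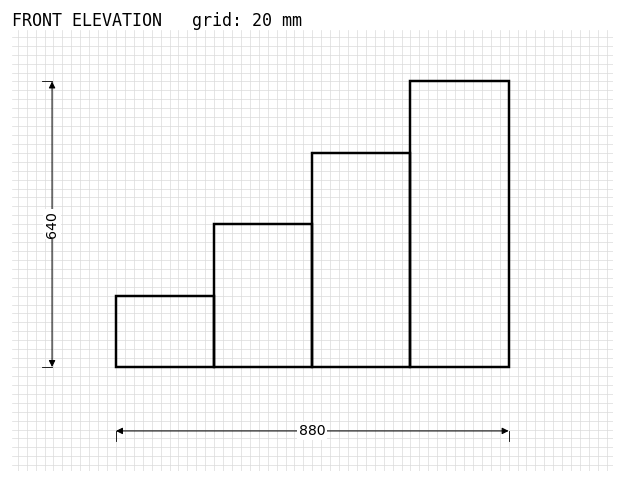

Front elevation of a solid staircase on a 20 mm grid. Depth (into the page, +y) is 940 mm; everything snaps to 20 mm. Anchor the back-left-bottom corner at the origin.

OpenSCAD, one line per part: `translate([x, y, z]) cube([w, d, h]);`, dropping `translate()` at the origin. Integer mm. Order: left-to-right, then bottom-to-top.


cube([220, 940, 160]);
translate([220, 0, 0]) cube([220, 940, 320]);
translate([440, 0, 0]) cube([220, 940, 480]);
translate([660, 0, 0]) cube([220, 940, 640]);


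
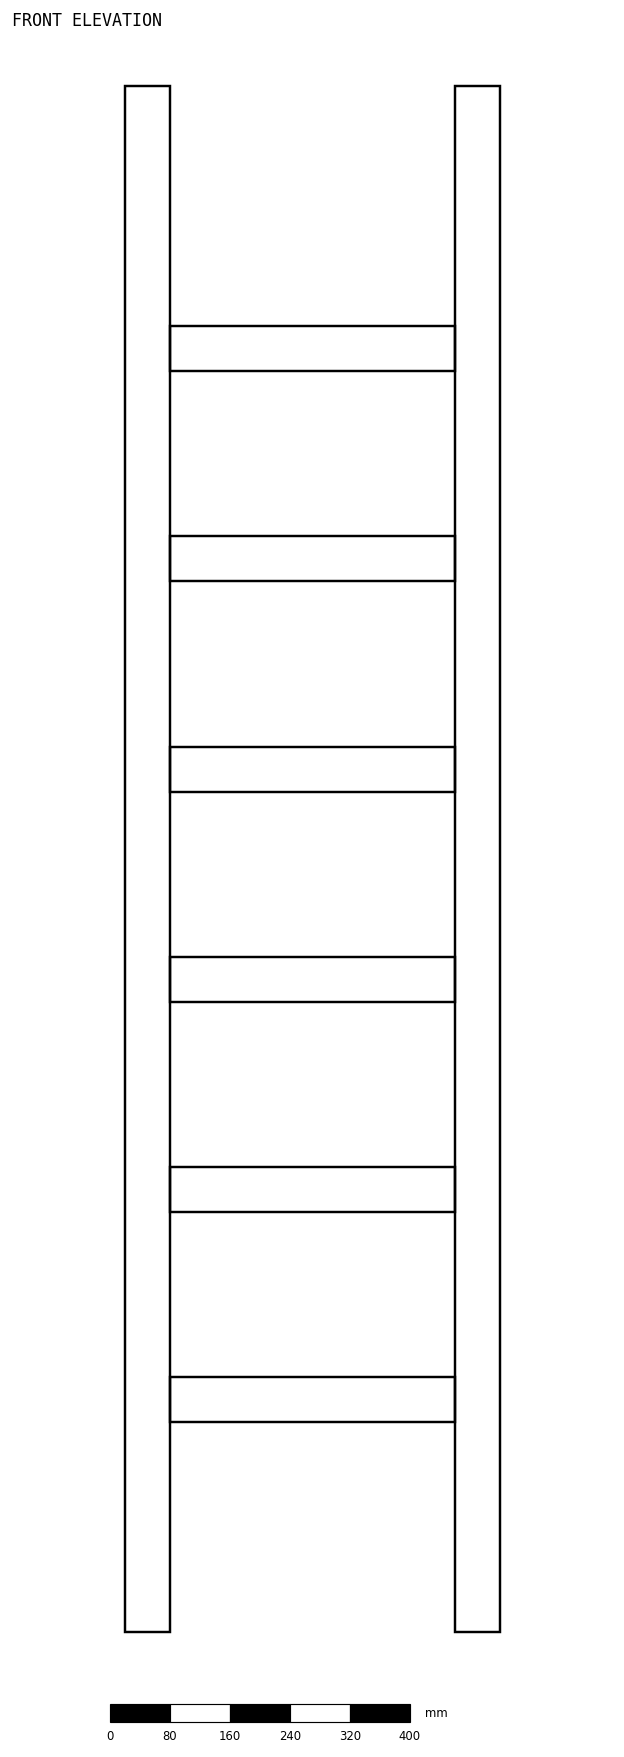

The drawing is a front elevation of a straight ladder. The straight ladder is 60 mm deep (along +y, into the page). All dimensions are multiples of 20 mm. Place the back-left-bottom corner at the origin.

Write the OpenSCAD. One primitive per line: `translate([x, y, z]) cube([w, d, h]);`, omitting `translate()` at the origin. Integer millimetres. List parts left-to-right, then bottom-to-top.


cube([60, 60, 2060]);
translate([60, 0, 280]) cube([380, 60, 60]);
translate([60, 0, 560]) cube([380, 60, 60]);
translate([60, 0, 840]) cube([380, 60, 60]);
translate([60, 0, 1120]) cube([380, 60, 60]);
translate([60, 0, 1400]) cube([380, 60, 60]);
translate([60, 0, 1680]) cube([380, 60, 60]);
translate([440, 0, 0]) cube([60, 60, 2060]);
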